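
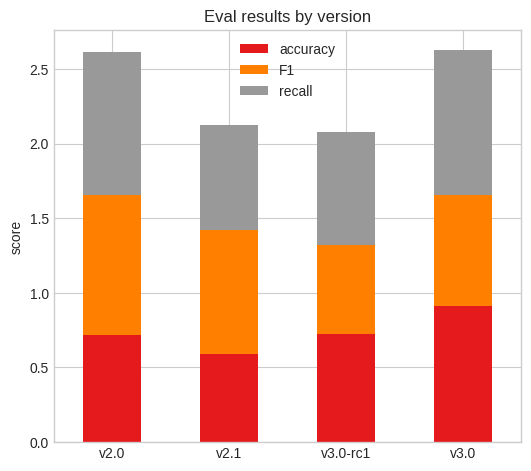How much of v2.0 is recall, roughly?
recall top ≈ 2.5, bottom ≈ 1.5; segment ≈ 1.0.

≈ 1.0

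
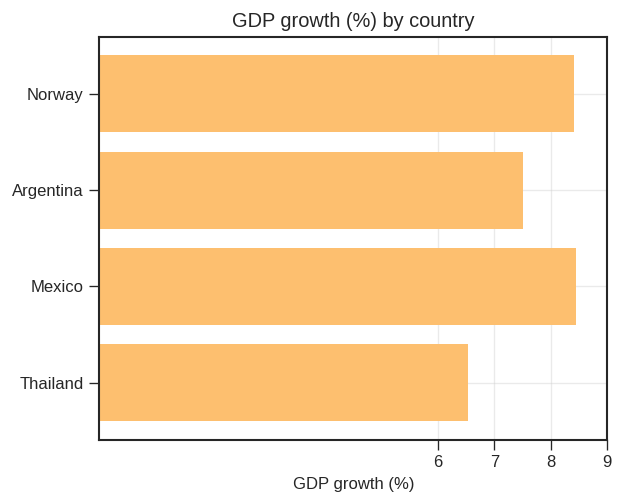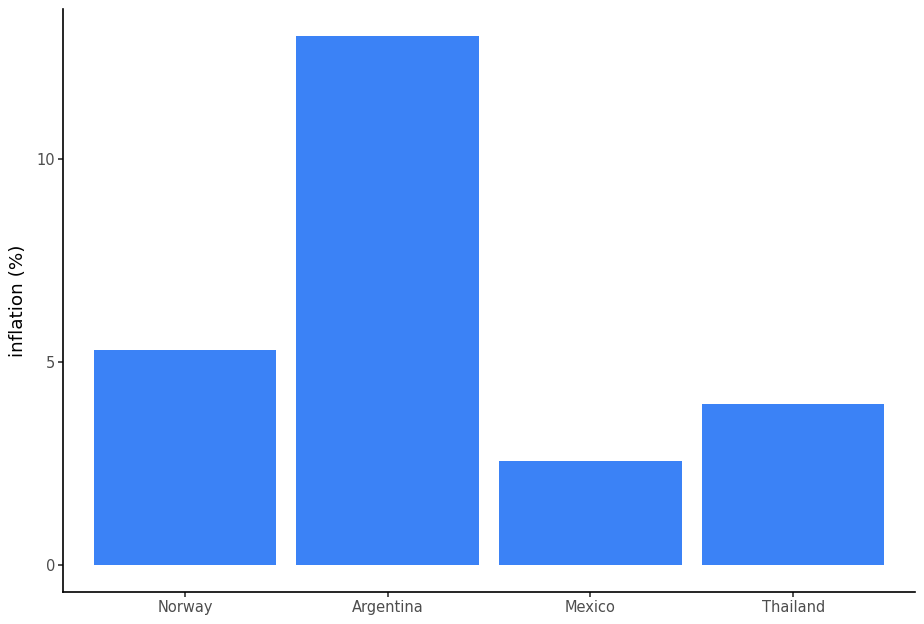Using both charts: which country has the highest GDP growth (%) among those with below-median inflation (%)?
Chart 2 median inflation (%) ≈ 4; below-median countries: Mexico, Thailand. Among those, Mexico has the highest GDP growth (%) (≈ 8).

Mexico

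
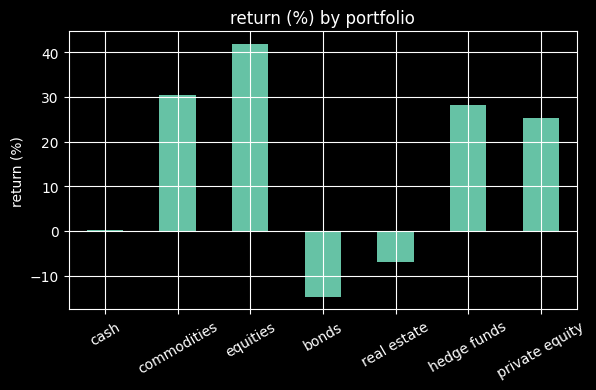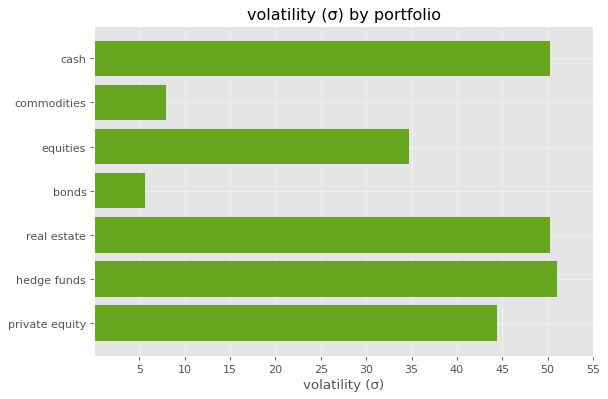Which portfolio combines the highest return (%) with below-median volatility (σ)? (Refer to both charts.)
Chart 2 median volatility (σ) ≈ 45; below-median portfolios: commodities, equities, bonds. Among those, equities has the highest return (%) (≈ 40).

equities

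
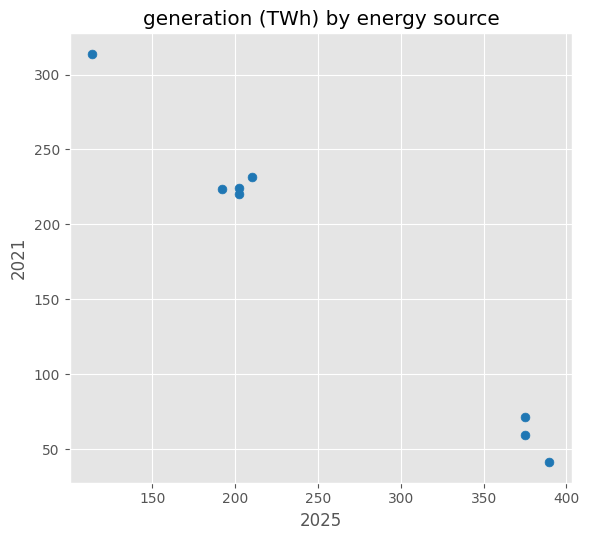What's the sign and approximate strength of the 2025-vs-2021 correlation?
Points are negatively correlated; strong (|r| ≈ 1.0).

negative, strong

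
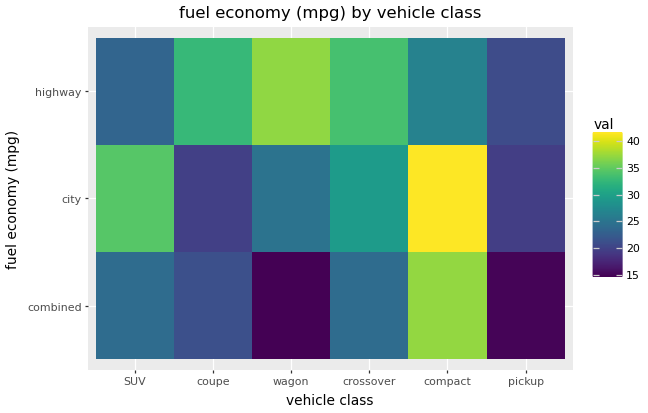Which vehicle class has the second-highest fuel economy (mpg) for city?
SUV

Top 3 for city: compact ≈ 40, SUV ≈ 35, crossover ≈ 30.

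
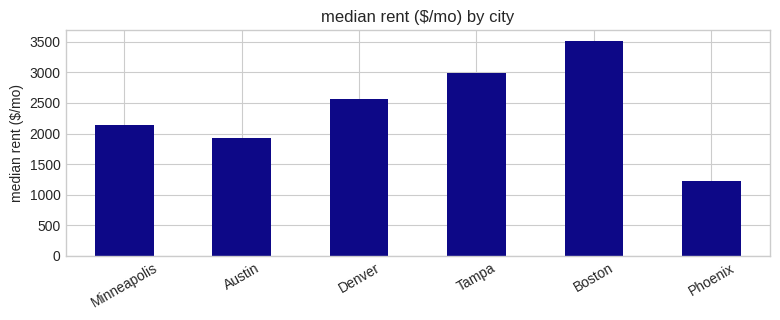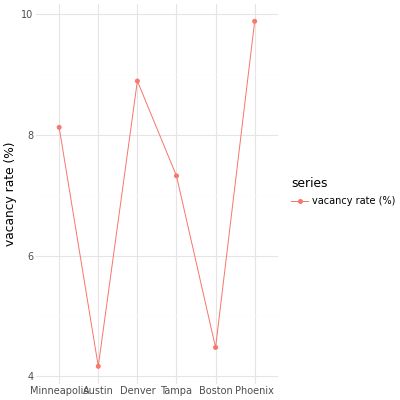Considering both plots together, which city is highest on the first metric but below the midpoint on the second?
Boston

Chart 2 median vacancy rate (%) ≈ 8; below-median cities: Austin, Tampa, Boston. Among those, Boston has the highest median rent ($/mo) (≈ 3500).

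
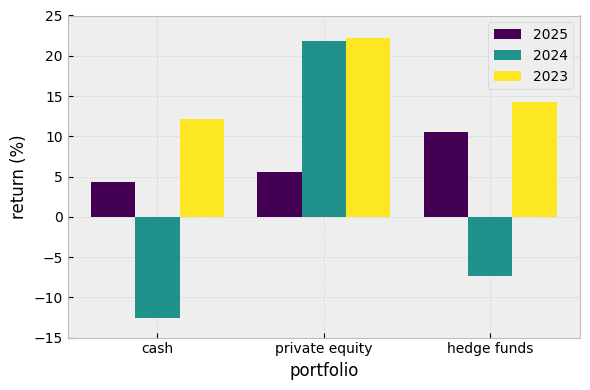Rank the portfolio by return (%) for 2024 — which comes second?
Top 3 for 2024: private equity ≈ 20, hedge funds ≈ -5, cash ≈ -15.

hedge funds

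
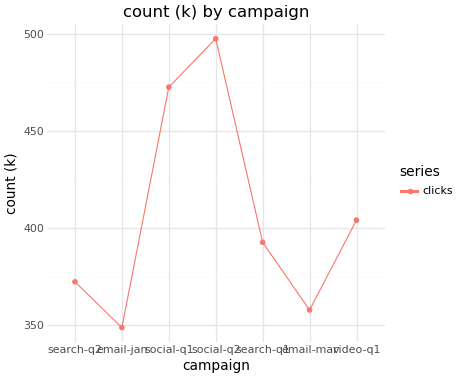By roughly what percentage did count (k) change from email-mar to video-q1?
email-mar ≈ 360, video-q1 ≈ 400; (400 − 360) / 360 ≈ +11.1%.

≈ +11.1%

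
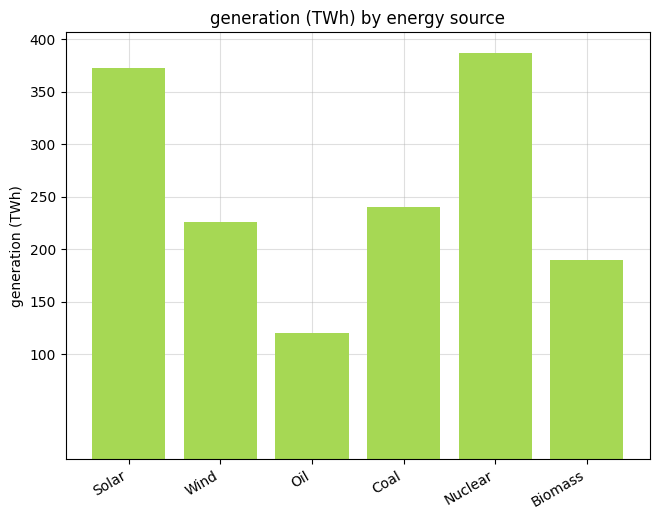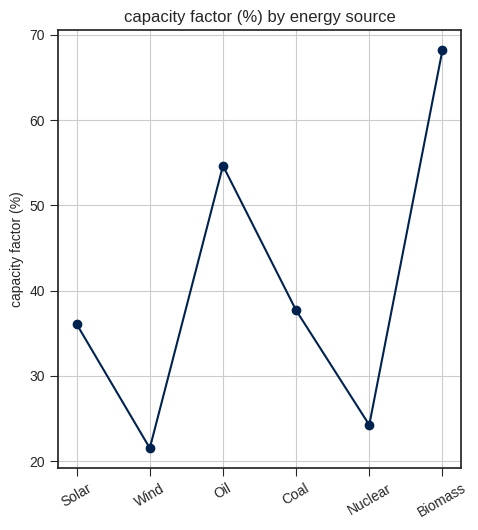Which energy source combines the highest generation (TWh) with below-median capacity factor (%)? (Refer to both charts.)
Nuclear

Chart 2 median capacity factor (%) ≈ 40; below-median energy sources: Solar, Wind, Nuclear. Among those, Nuclear has the highest generation (TWh) (≈ 400).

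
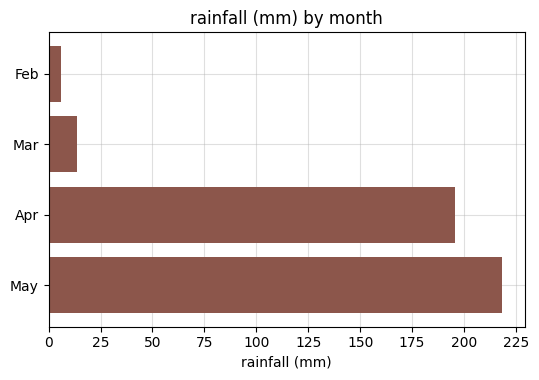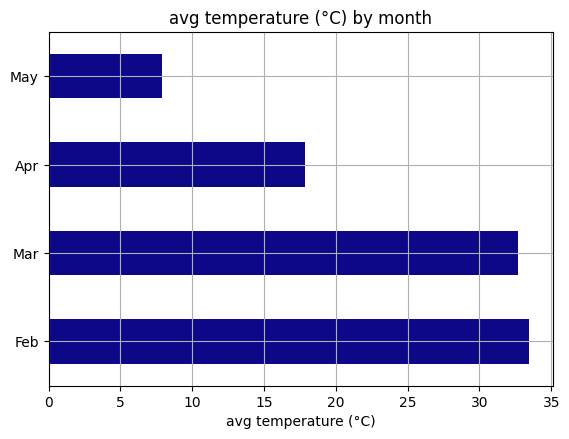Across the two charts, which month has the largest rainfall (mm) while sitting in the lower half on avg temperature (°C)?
May

Chart 2 median avg temperature (°C) ≈ 25; below-median months: Apr, May. Among those, May has the highest rainfall (mm) (≈ 225).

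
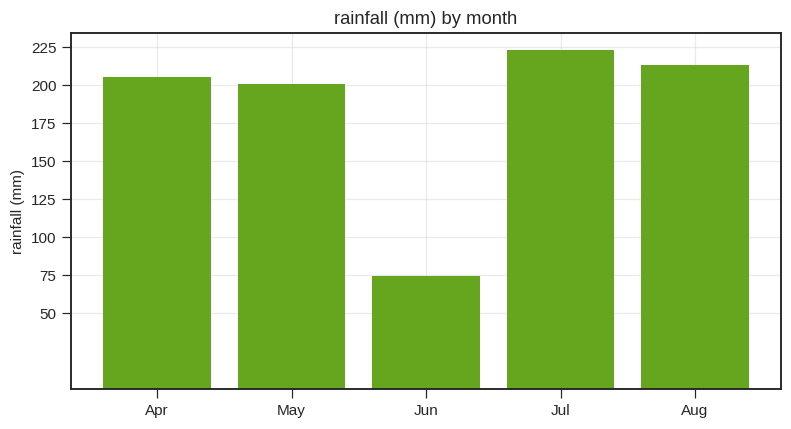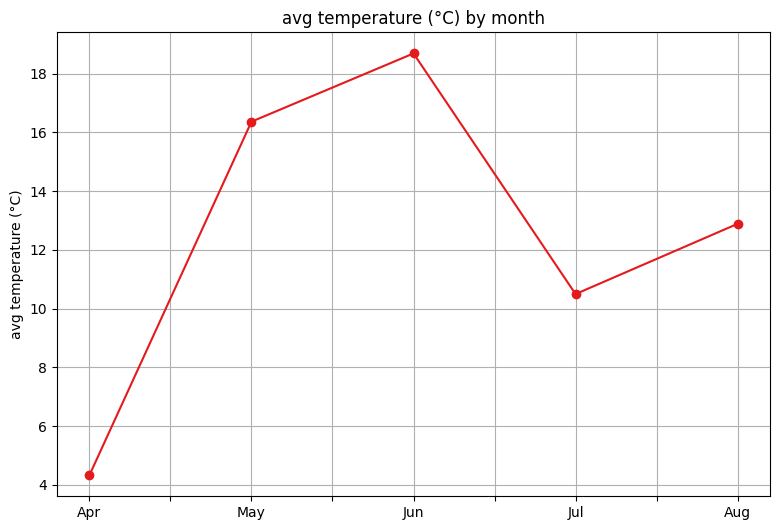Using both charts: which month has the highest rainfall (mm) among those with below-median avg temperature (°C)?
Chart 2 median avg temperature (°C) ≈ 12; below-median months: Apr, Jul. Among those, Jul has the highest rainfall (mm) (≈ 225).

Jul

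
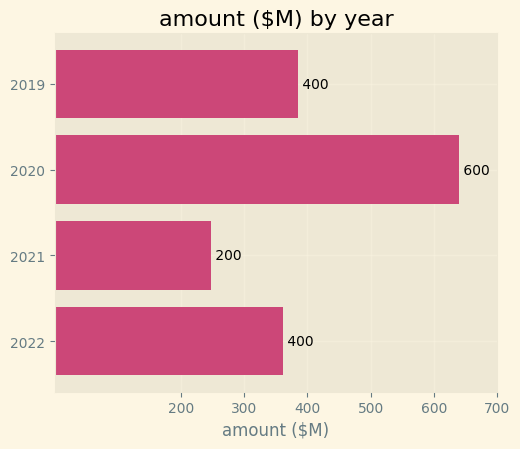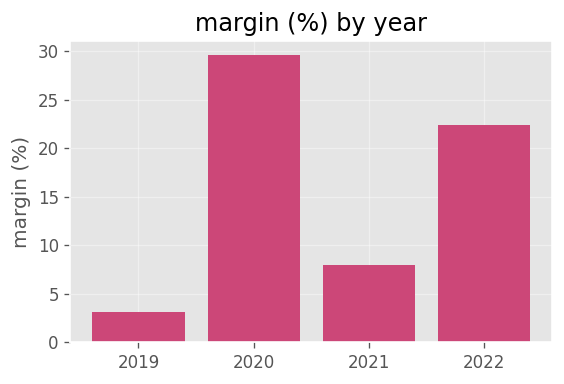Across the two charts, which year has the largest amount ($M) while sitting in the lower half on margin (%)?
2019

Chart 2 median margin (%) ≈ 15; below-median years: 2019, 2021. Among those, 2019 has the highest amount ($M) (≈ 400).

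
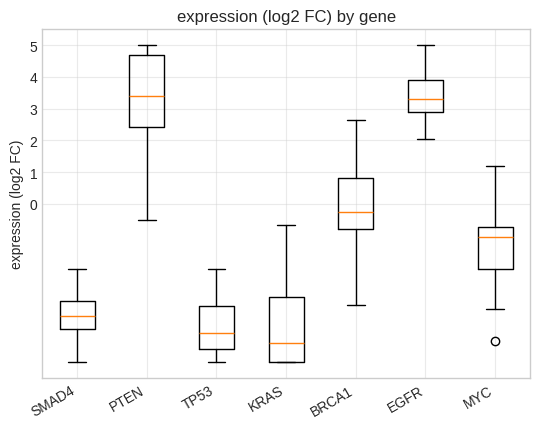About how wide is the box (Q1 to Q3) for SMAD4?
≈ 1

Q3 ≈ -3, Q1 ≈ -4; IQR ≈ 1.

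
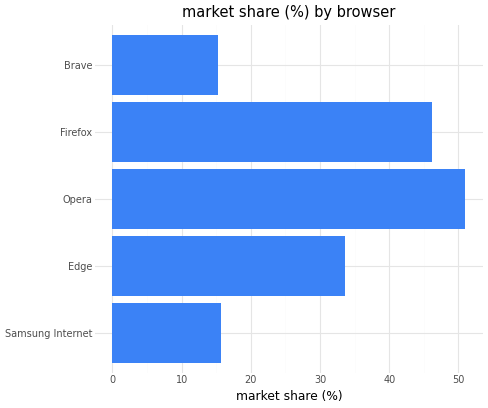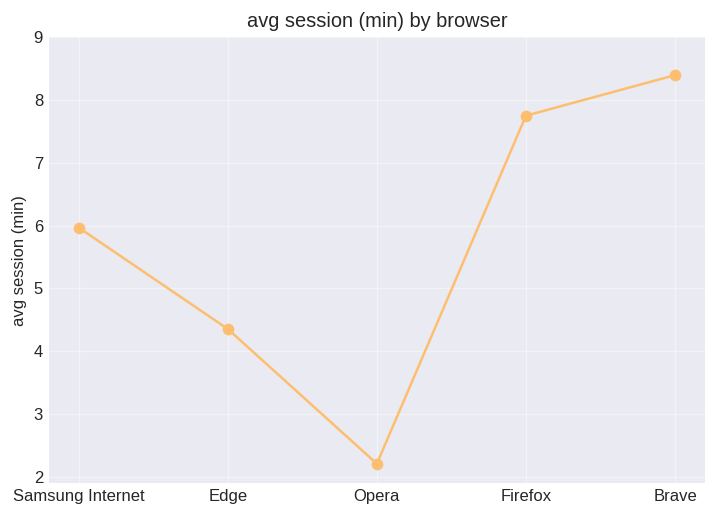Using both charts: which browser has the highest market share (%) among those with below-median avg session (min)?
Opera

Chart 2 median avg session (min) ≈ 6; below-median browsers: Edge, Opera. Among those, Opera has the highest market share (%) (≈ 50).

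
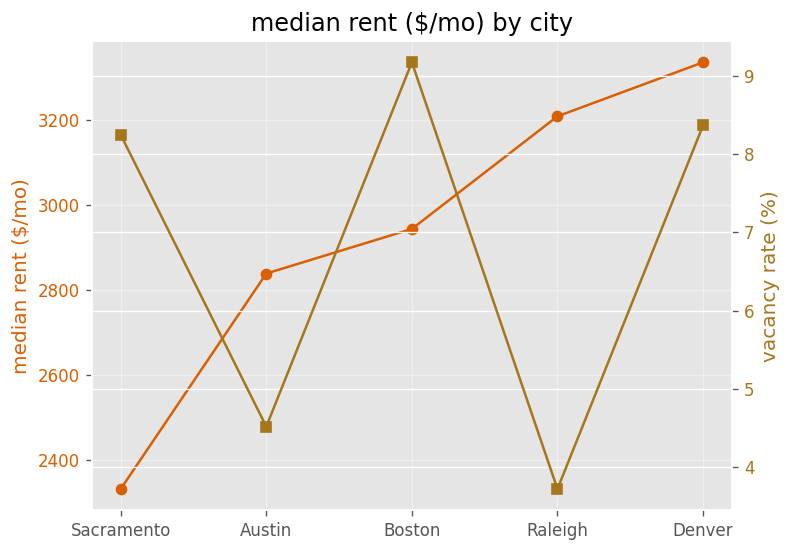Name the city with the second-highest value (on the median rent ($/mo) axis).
Raleigh

Top 3 (on the median rent ($/mo) axis): Denver ≈ 3300, Raleigh ≈ 3200, Boston ≈ 2900.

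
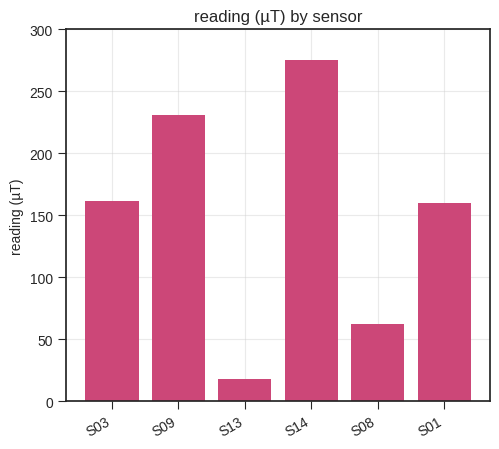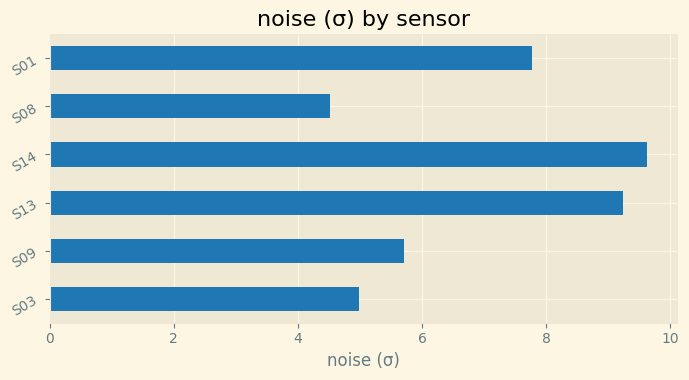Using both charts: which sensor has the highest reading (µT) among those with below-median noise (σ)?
S09

Chart 2 median noise (σ) ≈ 7; below-median sensors: S03, S09, S08. Among those, S09 has the highest reading (µT) (≈ 250).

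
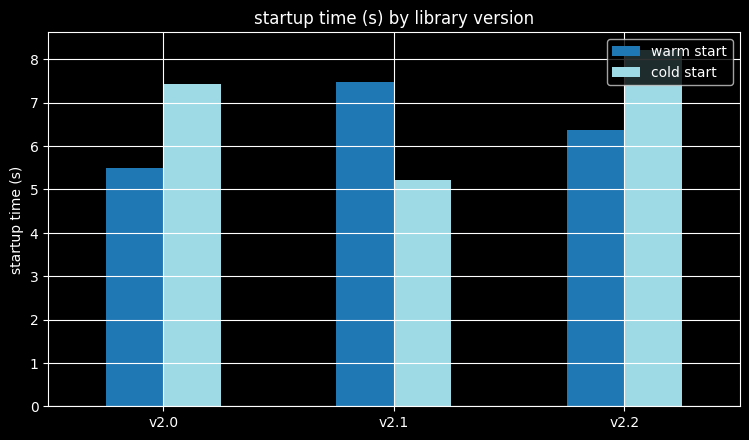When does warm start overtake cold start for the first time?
v2.0: warm start ≈ 5 vs cold start ≈ 7 (not yet); v2.1: warm start ≈ 7 vs cold start ≈ 5 (first crossover).

v2.1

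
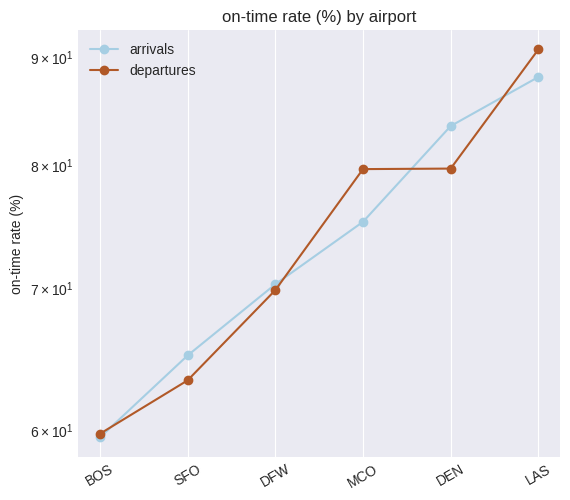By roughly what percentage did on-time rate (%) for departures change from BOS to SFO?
≈ +8.3%

BOS ≈ 60, SFO ≈ 65; (65 − 60) / 60 ≈ +8.3%.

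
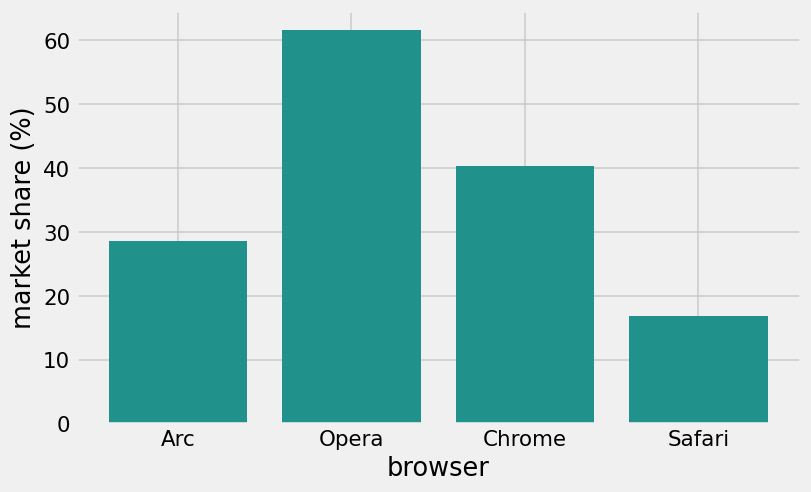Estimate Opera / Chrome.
≈ 1.5×

Opera ≈ 60, Chrome ≈ 40; 60/40 ≈ 1.5.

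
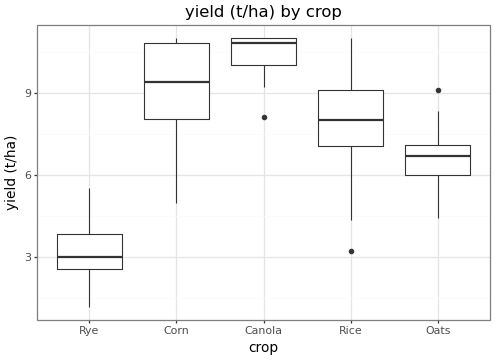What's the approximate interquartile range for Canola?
Q3 ≈ 11, Q1 ≈ 10; IQR ≈ 1.

≈ 1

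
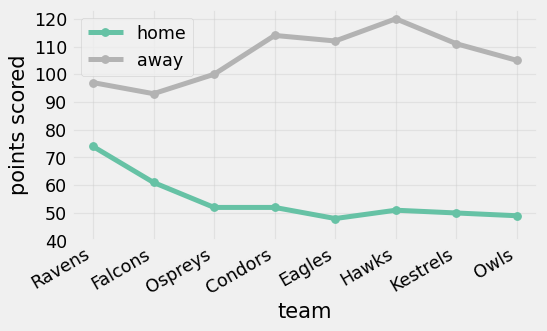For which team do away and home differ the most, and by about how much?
Hawks, ≈ 70

Hawks: away ≈ 120, home ≈ 50 → gap ≈ 70. Next-largest (Eagles) is only ≈ 60.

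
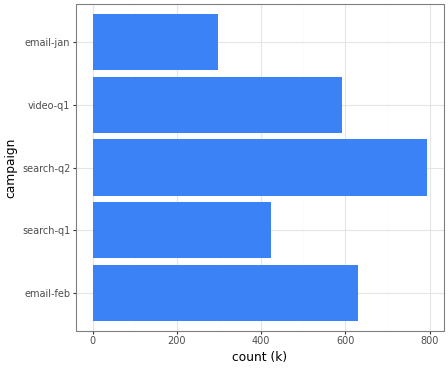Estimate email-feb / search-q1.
email-feb ≈ 600, search-q1 ≈ 400; 600/400 ≈ 1.5.

≈ 1.5×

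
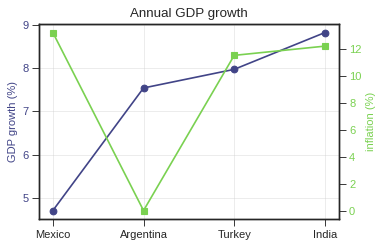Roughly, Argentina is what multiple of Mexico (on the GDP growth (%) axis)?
≈ 1.67×

Argentina ≈ 7.5, Mexico ≈ 4.5; 7.5/4.5 ≈ 1.67.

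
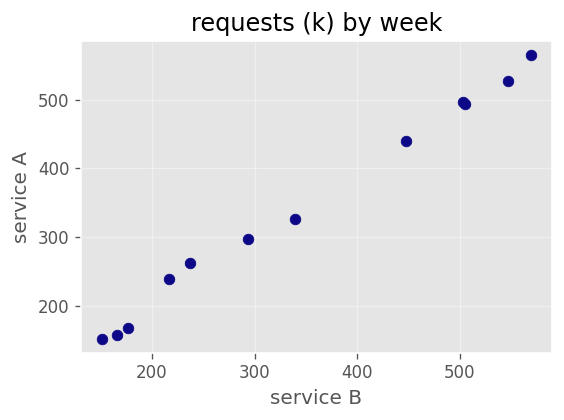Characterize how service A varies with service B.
positive, strong

Points are positively correlated; strong (|r| ≈ 1.0).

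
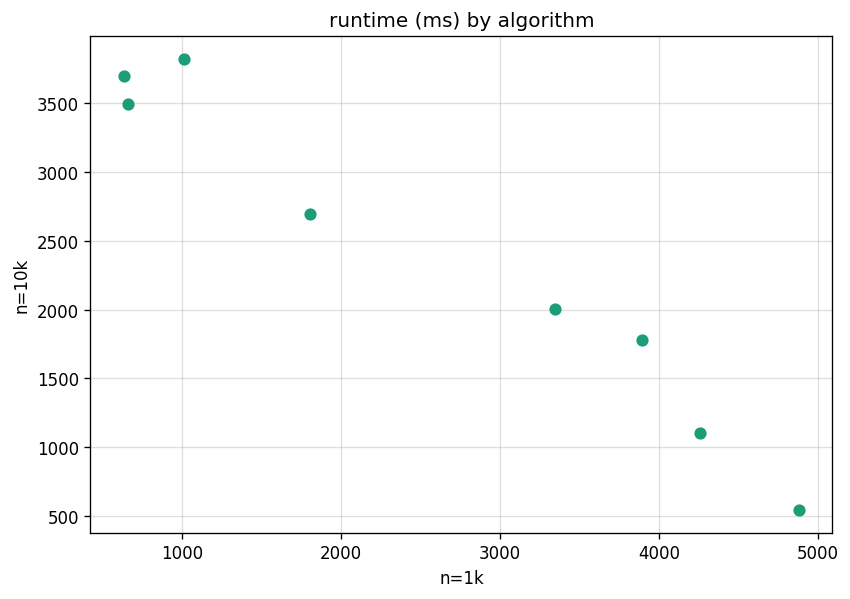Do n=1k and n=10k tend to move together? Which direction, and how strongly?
negative, strong

Points are negatively correlated; strong (|r| ≈ 1.0).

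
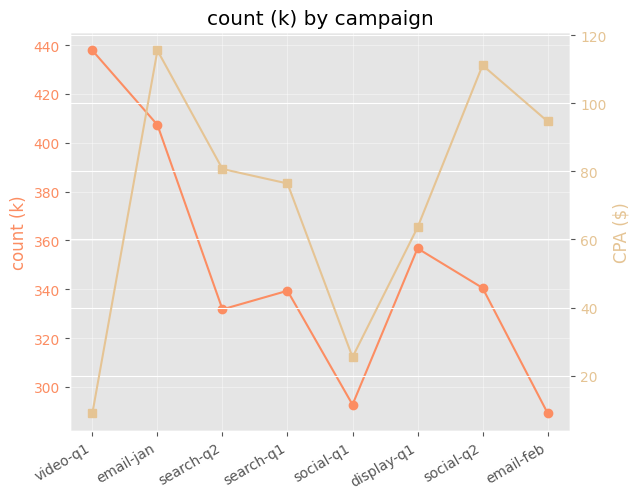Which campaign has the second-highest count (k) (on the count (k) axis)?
email-jan

Top 3 (on the count (k) axis): video-q1 ≈ 440, email-jan ≈ 400, display-q1 ≈ 360.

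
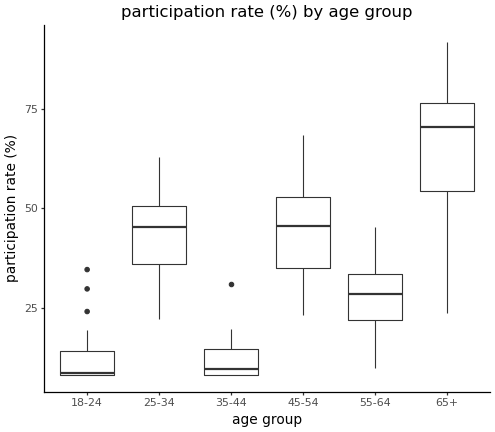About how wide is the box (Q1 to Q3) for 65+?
≈ 20

Q3 ≈ 75, Q1 ≈ 55; IQR ≈ 20.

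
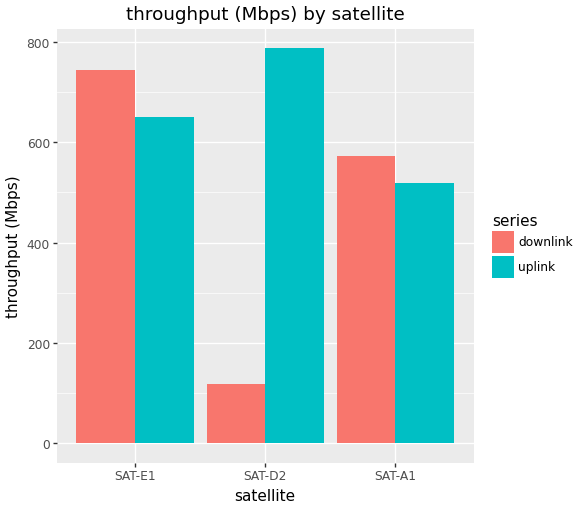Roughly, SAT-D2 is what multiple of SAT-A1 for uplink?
≈ 1.6×

SAT-D2 ≈ 800, SAT-A1 ≈ 500; 800/500 ≈ 1.6.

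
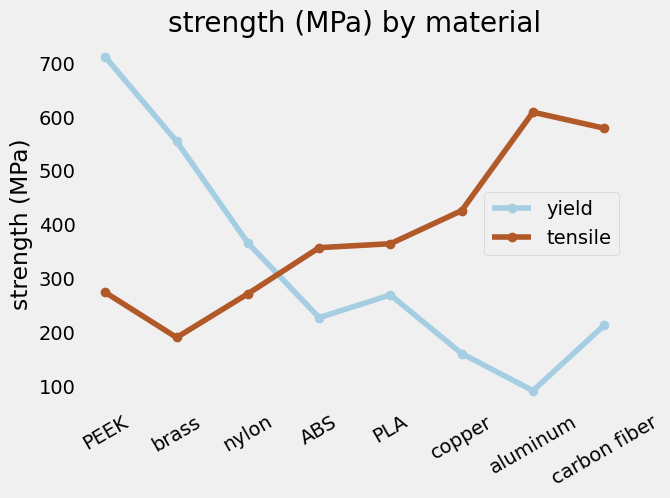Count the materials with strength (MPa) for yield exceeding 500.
Above 500: PEEK, brass.

2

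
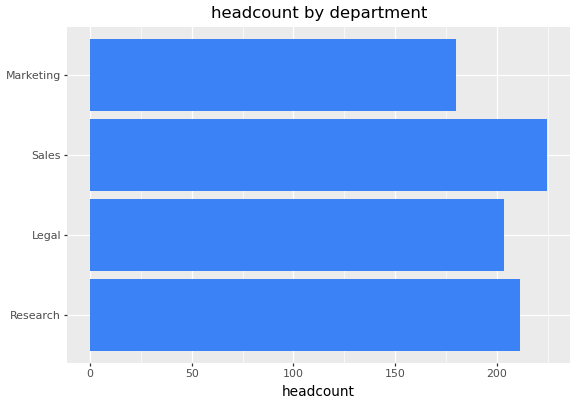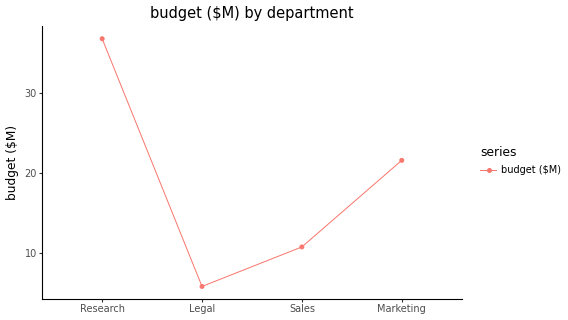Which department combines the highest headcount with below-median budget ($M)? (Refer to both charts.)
Sales

Chart 2 median budget ($M) ≈ 15; below-median departments: Legal, Sales. Among those, Sales has the highest headcount (≈ 225).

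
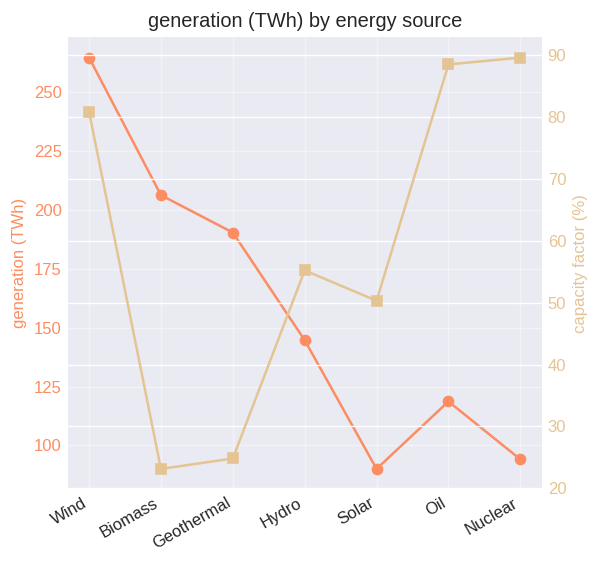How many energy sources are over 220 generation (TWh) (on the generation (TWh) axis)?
Above 220: Wind.

1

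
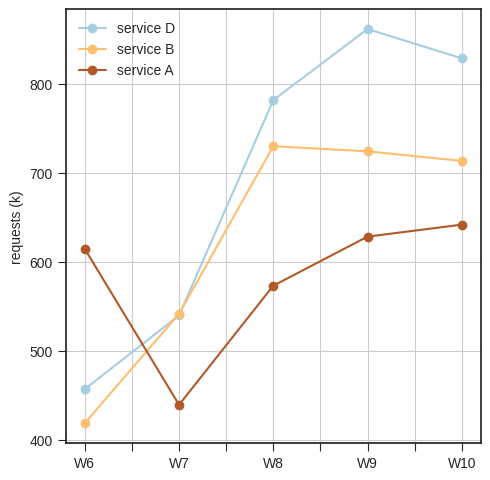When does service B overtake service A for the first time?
W7

W6: service B ≈ 400 vs service A ≈ 600 (not yet); W7: service B ≈ 550 vs service A ≈ 450 (first crossover).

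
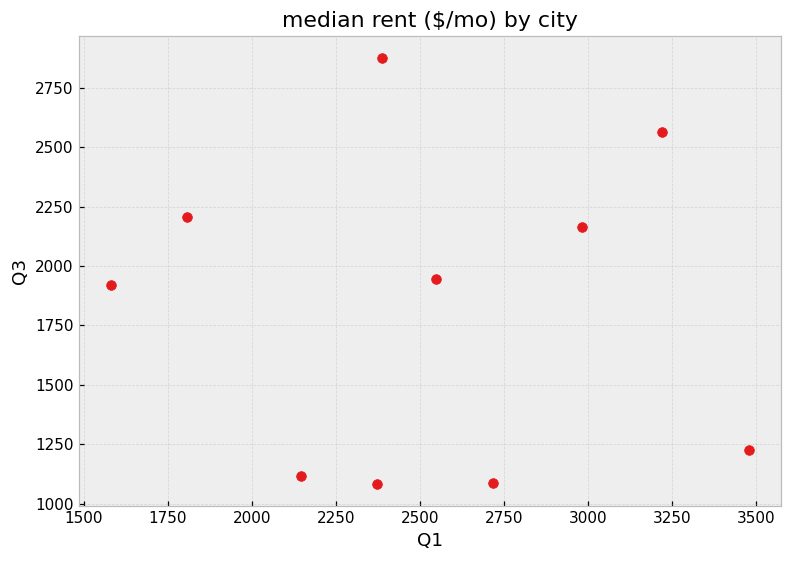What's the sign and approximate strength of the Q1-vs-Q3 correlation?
Points are roughly uncorrelated; weak (|r| ≈ 0.0).

no clear correlation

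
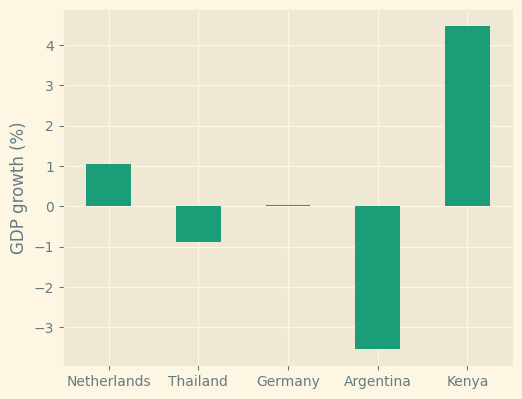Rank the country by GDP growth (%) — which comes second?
Netherlands

Top 3: Kenya ≈ 4, Netherlands ≈ 1, Germany ≈ 0.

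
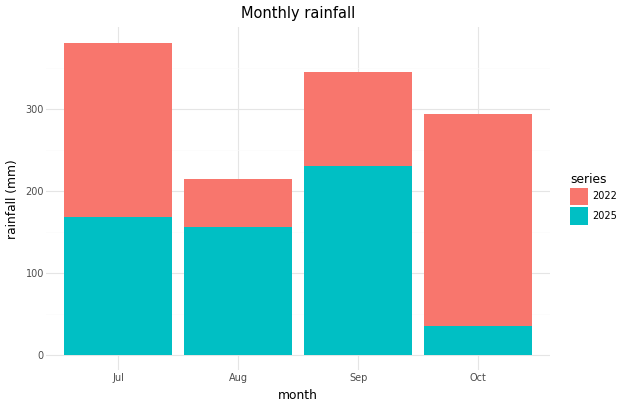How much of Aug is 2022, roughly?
≈ 50

2022 top ≈ 200, bottom ≈ 150; segment ≈ 50.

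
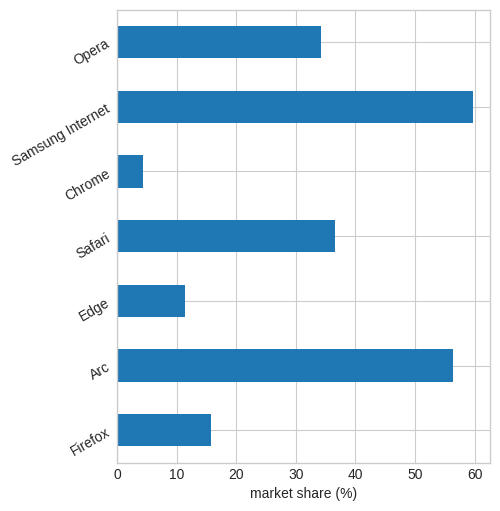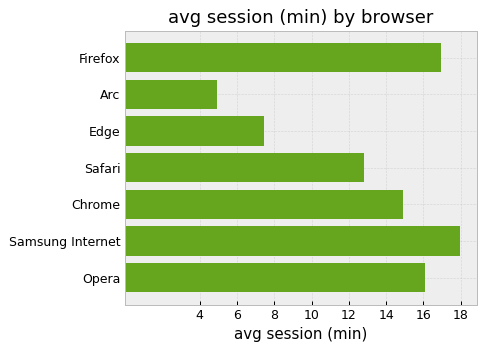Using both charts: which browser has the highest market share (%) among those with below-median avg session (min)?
Chart 2 median avg session (min) ≈ 14; below-median browsers: Arc, Edge, Safari. Among those, Arc has the highest market share (%) (≈ 60).

Arc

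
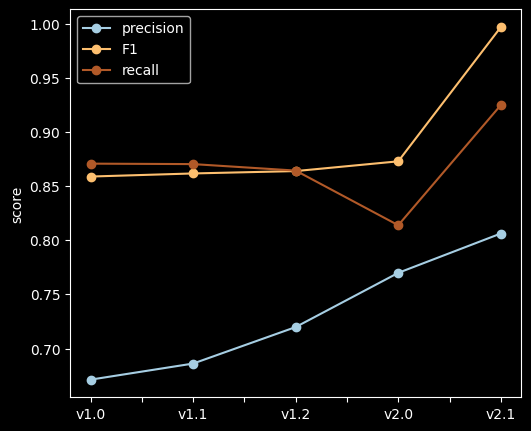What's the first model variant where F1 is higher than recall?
v1.2: F1 ≈ 0.85 vs recall ≈ 0.85 (not yet); v2.0: F1 ≈ 0.85 vs recall ≈ 0.80 (first crossover).

v2.0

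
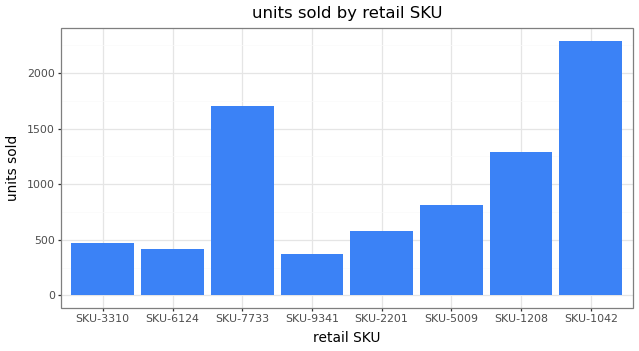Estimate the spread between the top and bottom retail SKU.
≈ 1800

Max SKU-1042 ≈ 2200, min SKU-9341 ≈ 400; range ≈ 1800.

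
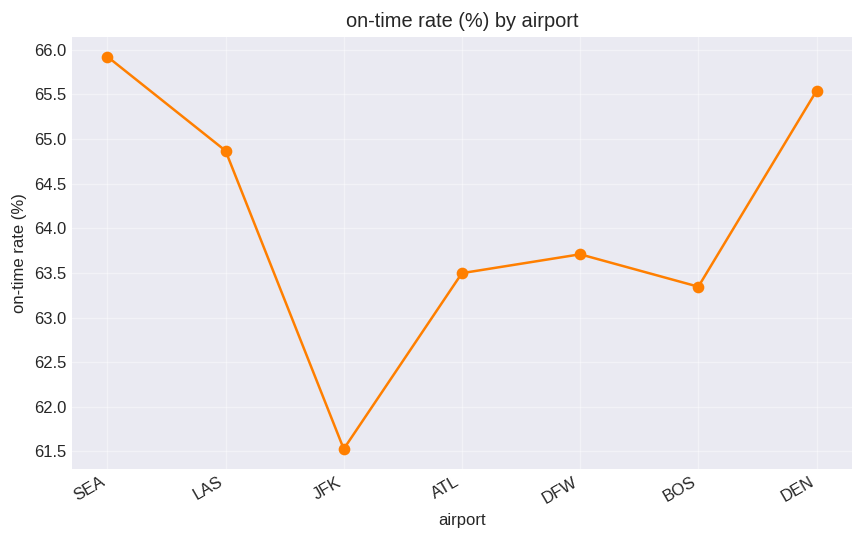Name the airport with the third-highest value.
Top 4: SEA ≈ 66.0, DEN ≈ 65.5, LAS ≈ 65.0, DFW ≈ 63.5.

LAS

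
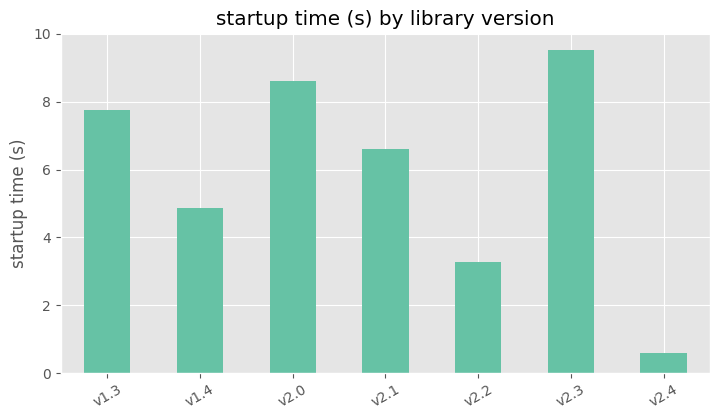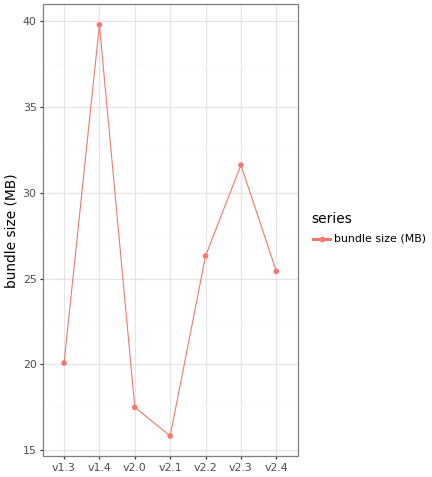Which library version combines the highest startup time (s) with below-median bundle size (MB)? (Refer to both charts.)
Chart 2 median bundle size (MB) ≈ 25; below-median library versions: v1.3, v2.0, v2.1. Among those, v2.0 has the highest startup time (s) (≈ 9).

v2.0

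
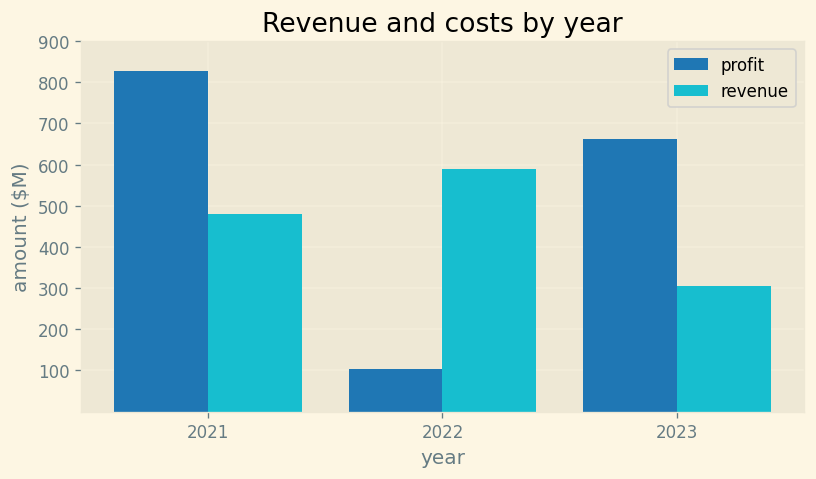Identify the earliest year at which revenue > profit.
2022

2021: revenue ≈ 500 vs profit ≈ 800 (not yet); 2022: revenue ≈ 600 vs profit ≈ 100 (first crossover).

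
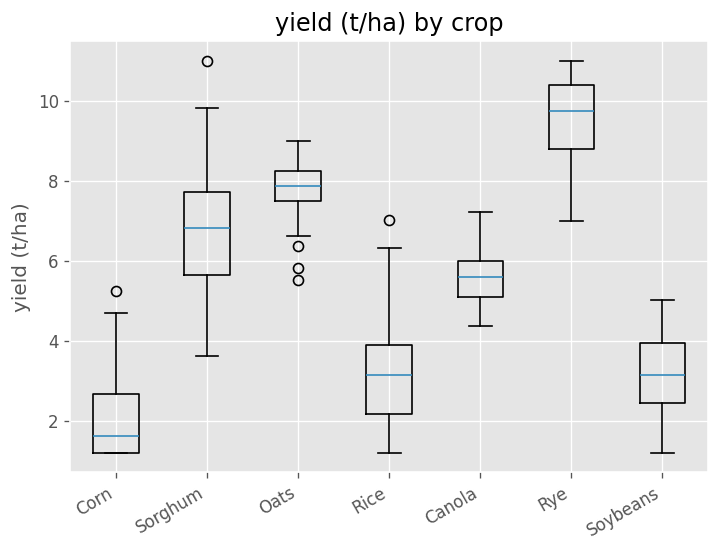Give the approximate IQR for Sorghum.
≈ 2

Q3 ≈ 8, Q1 ≈ 6; IQR ≈ 2.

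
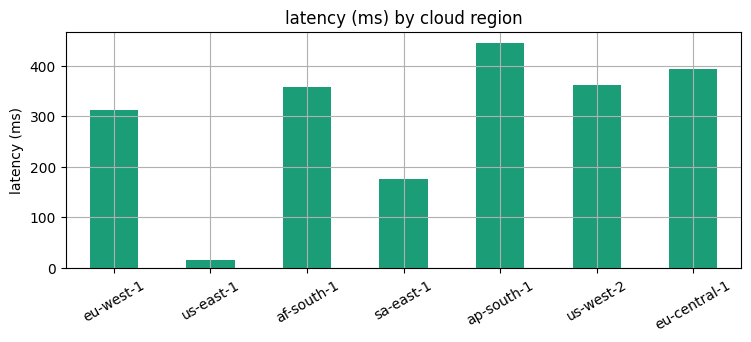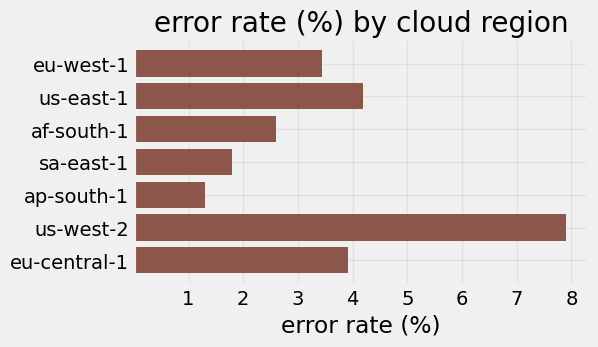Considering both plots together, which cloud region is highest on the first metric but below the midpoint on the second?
ap-south-1

Chart 2 median error rate (%) ≈ 3; below-median cloud regions: af-south-1, sa-east-1, ap-south-1. Among those, ap-south-1 has the highest latency (ms) (≈ 450).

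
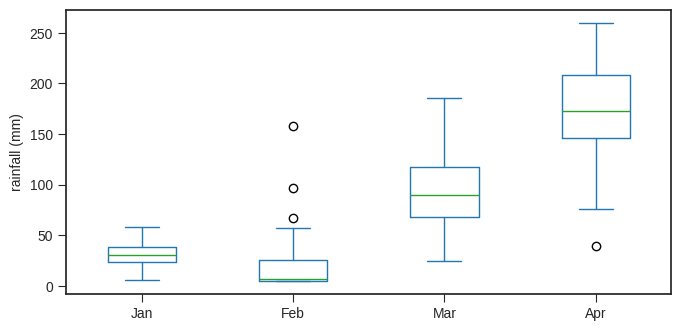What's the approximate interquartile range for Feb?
Q3 ≈ 20, Q1 ≈ 0; IQR ≈ 20.

≈ 20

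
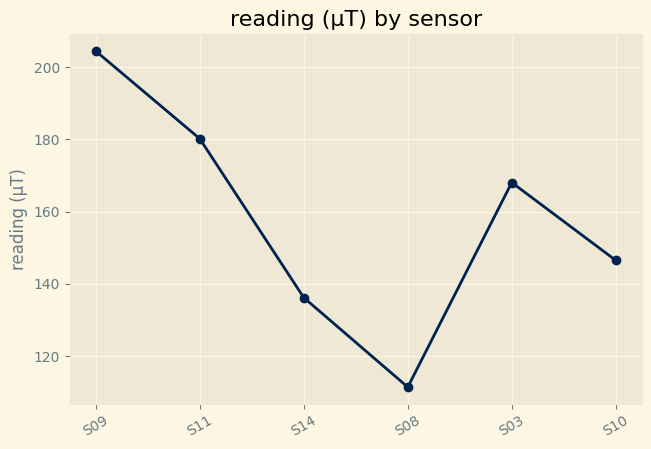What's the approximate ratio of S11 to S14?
S11 ≈ 180, S14 ≈ 140; 180/140 ≈ 1.29.

≈ 1.29×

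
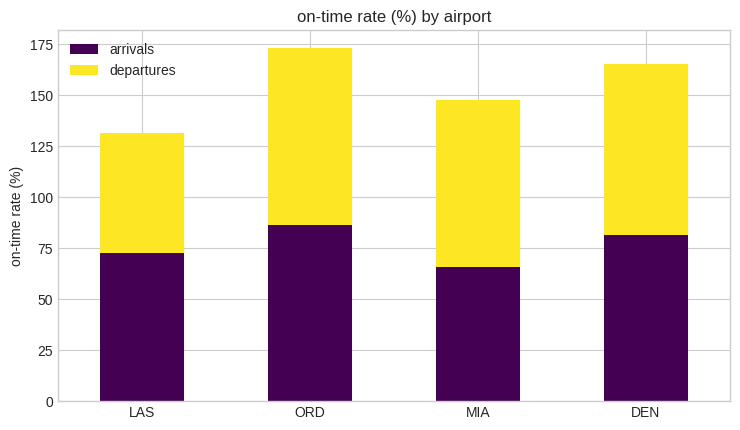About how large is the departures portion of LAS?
≈ 60

departures top ≈ 140, bottom ≈ 80; segment ≈ 60.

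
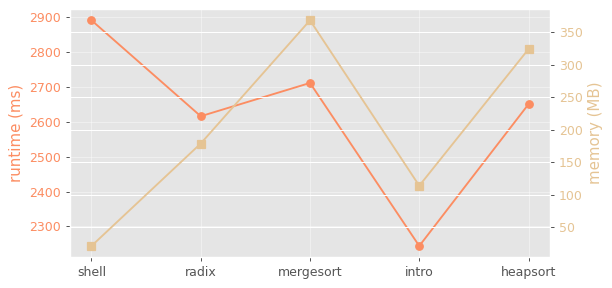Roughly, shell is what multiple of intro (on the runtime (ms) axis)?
≈ 1.32×

shell ≈ 2900, intro ≈ 2200; 2900/2200 ≈ 1.32.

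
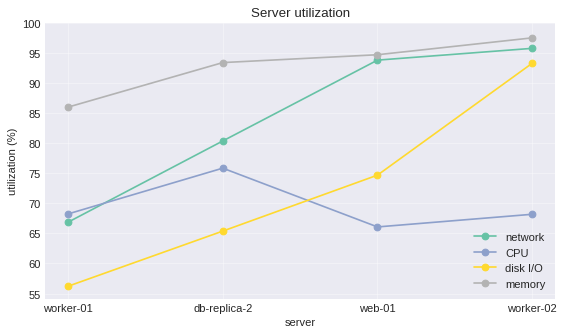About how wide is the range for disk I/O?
Max worker-02 ≈ 95, min worker-01 ≈ 55; range ≈ 40.

≈ 40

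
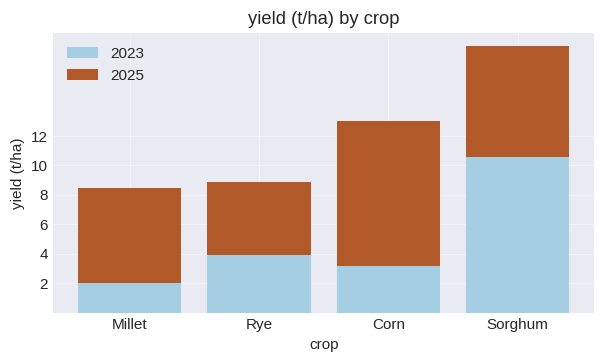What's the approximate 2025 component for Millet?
2025 top ≈ 8, bottom ≈ 2; segment ≈ 6.

≈ 6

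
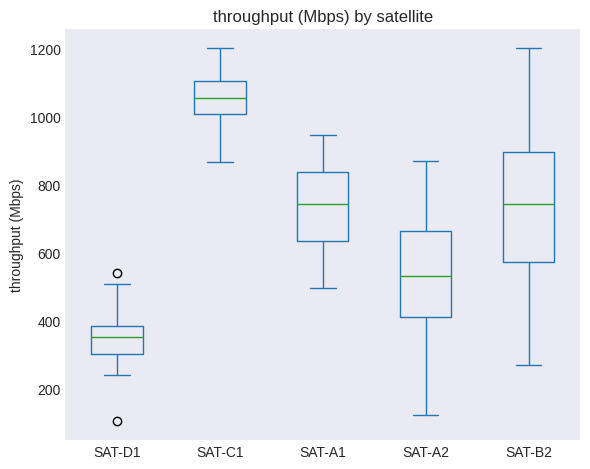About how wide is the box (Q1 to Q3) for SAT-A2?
≈ 300

Q3 ≈ 700, Q1 ≈ 400; IQR ≈ 300.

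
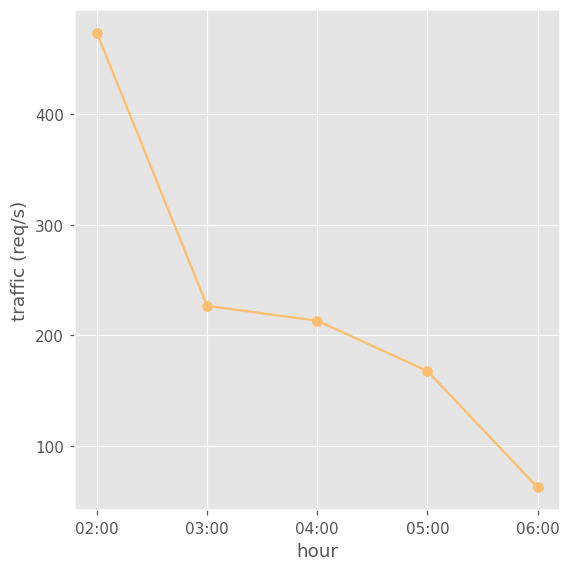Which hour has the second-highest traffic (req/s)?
03:00

Top 3: 02:00 ≈ 450, 03:00 ≈ 250, 04:00 ≈ 200.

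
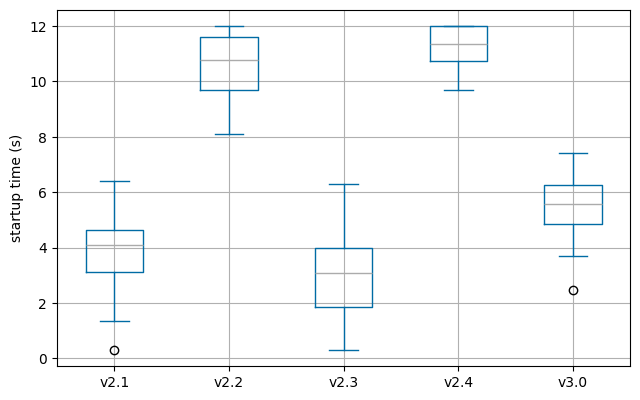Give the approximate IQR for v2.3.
Q3 ≈ 4, Q1 ≈ 2; IQR ≈ 2.

≈ 2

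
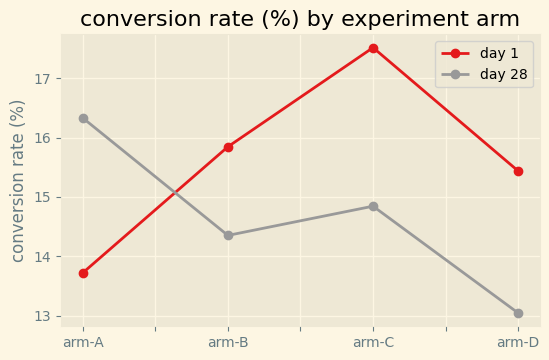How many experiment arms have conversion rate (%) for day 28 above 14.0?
3

Above 14.0: arm-A, arm-B, arm-C.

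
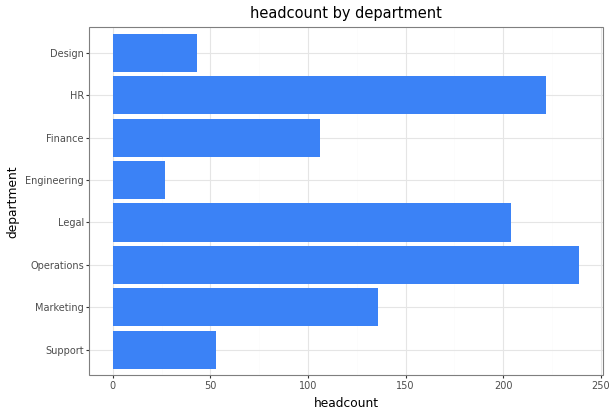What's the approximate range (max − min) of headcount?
≈ 220

Max Operations ≈ 240, min Engineering ≈ 20; range ≈ 220.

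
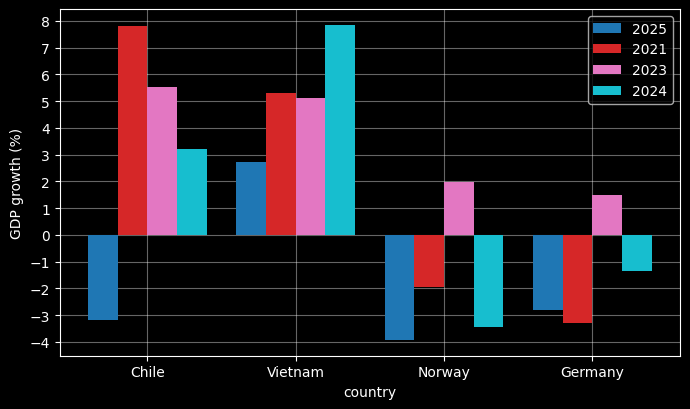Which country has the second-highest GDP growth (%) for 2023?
Top 3 for 2023: Chile ≈ 6, Vietnam ≈ 5, Norway ≈ 2.

Vietnam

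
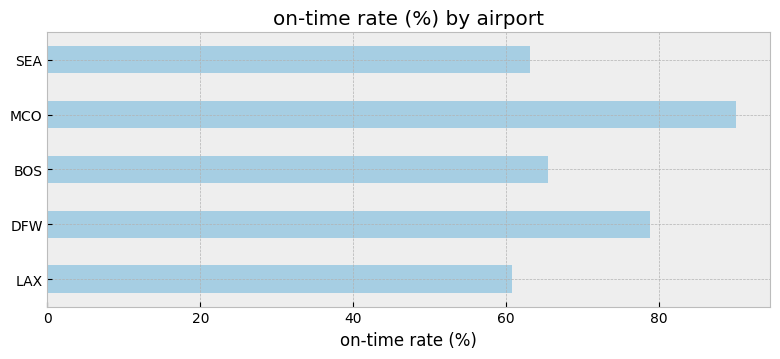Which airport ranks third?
BOS

Top 4: MCO ≈ 90, DFW ≈ 80, BOS ≈ 70, SEA ≈ 60.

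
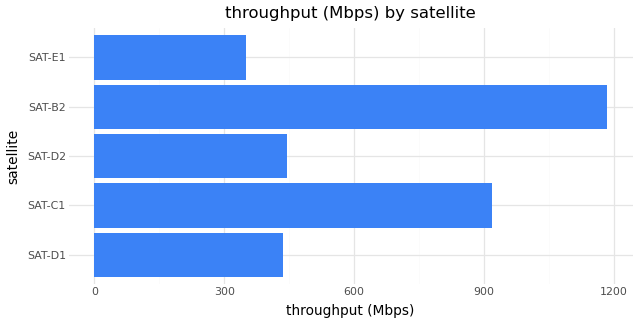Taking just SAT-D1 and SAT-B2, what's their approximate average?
(400 + 1200) / 2 ≈ 800.

≈ 800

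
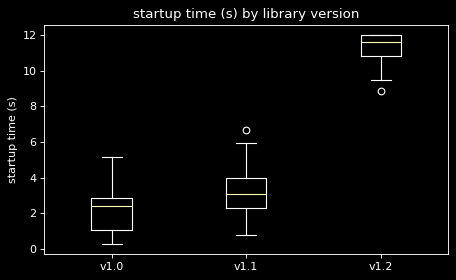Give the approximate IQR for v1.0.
Q3 ≈ 3, Q1 ≈ 1; IQR ≈ 2.

≈ 2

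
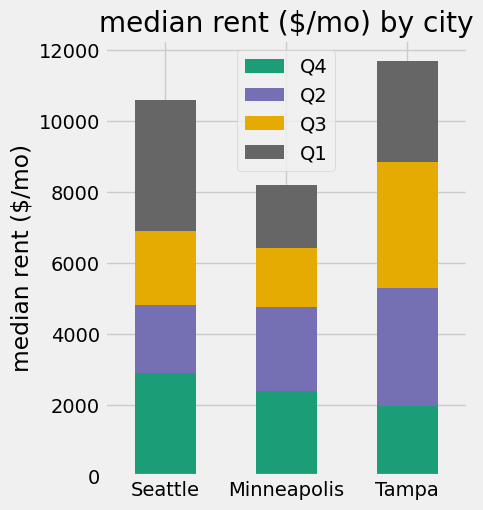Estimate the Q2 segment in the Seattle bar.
Q2 top ≈ 5000, bottom ≈ 3000; segment ≈ 2000.

≈ 2000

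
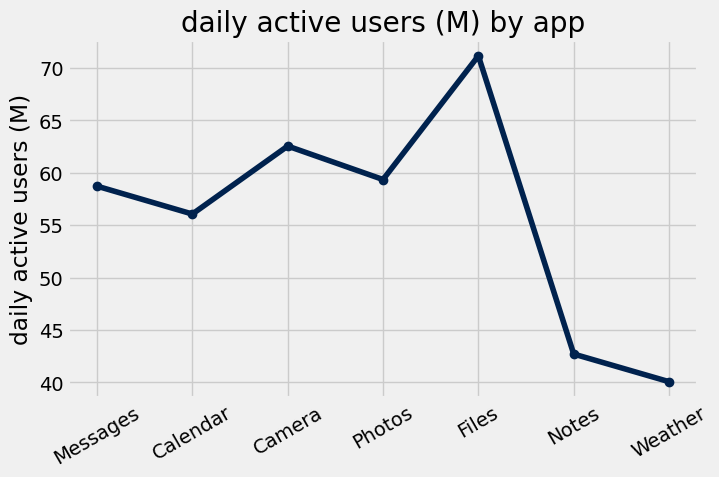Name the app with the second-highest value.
Camera

Top 3: Files ≈ 70, Camera ≈ 65, Photos ≈ 60.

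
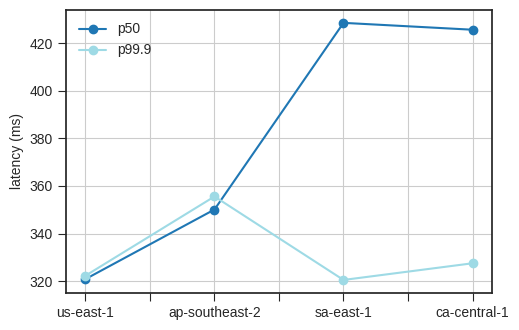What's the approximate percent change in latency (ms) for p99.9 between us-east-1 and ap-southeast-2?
us-east-1 ≈ 320, ap-southeast-2 ≈ 360; (360 − 320) / 320 ≈ +12.5%.

≈ +12.5%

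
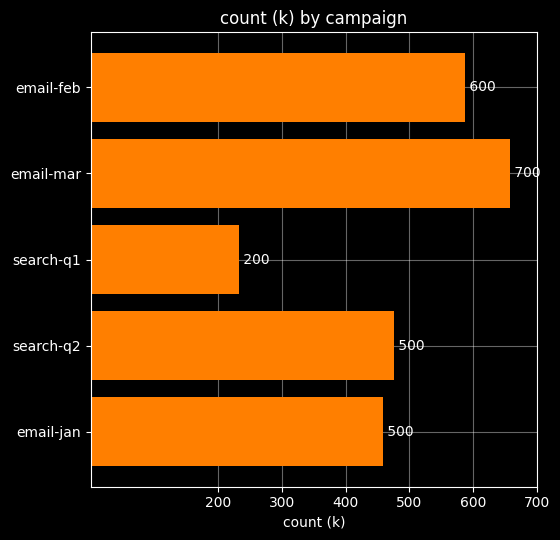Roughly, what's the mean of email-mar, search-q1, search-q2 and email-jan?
≈ 475

(700 + 200 + 500 + 500) / 4 ≈ 475.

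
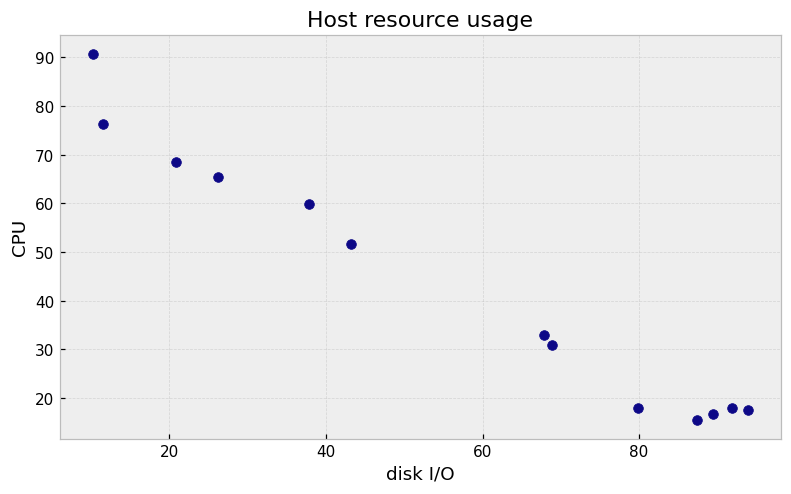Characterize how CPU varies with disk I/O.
negative, strong

Points are negatively correlated; strong (|r| ≈ 1.0).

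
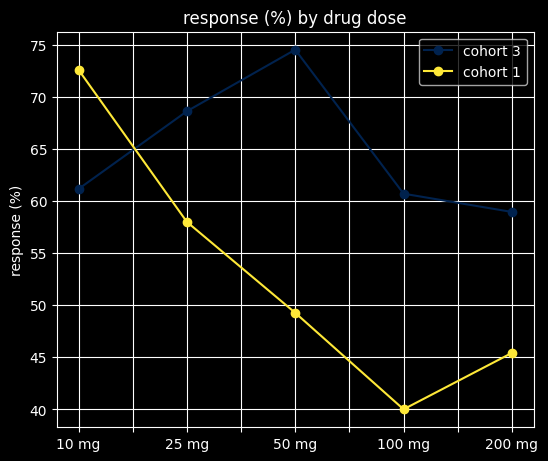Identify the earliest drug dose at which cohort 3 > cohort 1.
25 mg

10 mg: cohort 3 ≈ 60 vs cohort 1 ≈ 75 (not yet); 25 mg: cohort 3 ≈ 70 vs cohort 1 ≈ 60 (first crossover).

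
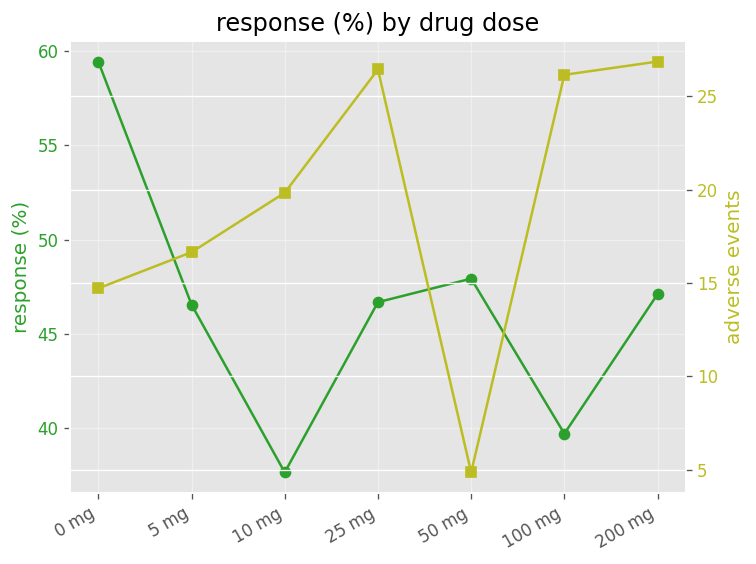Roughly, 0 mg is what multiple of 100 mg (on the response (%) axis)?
≈ 1.5×

0 mg ≈ 60, 100 mg ≈ 40; 60/40 ≈ 1.5.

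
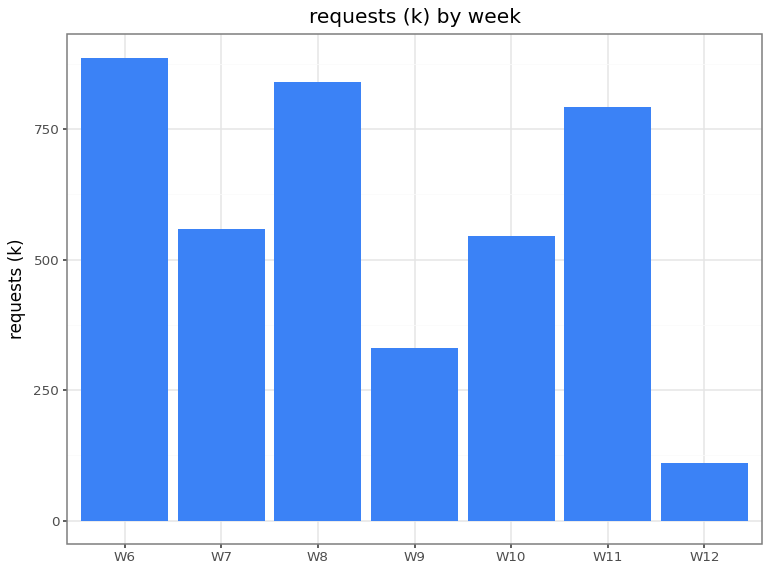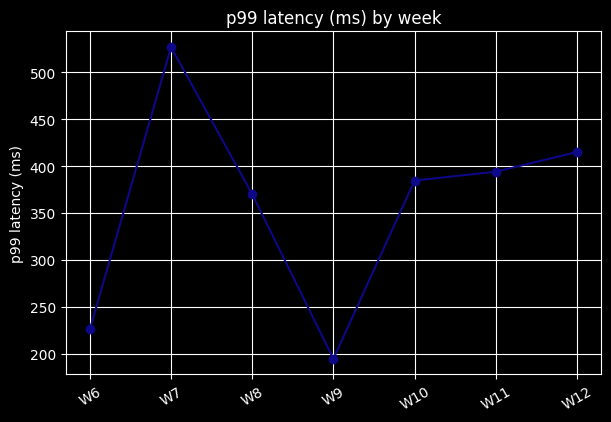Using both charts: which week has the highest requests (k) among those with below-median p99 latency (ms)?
Chart 2 median p99 latency (ms) ≈ 400; below-median weeks: W6, W8, W9. Among those, W6 has the highest requests (k) (≈ 900).

W6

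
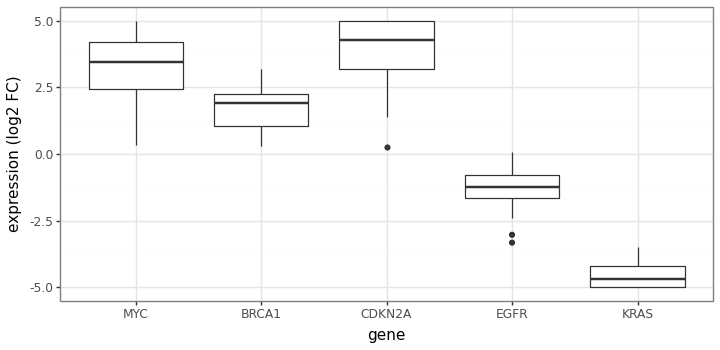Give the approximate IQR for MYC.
Q3 ≈ 4, Q1 ≈ 2; IQR ≈ 2.

≈ 2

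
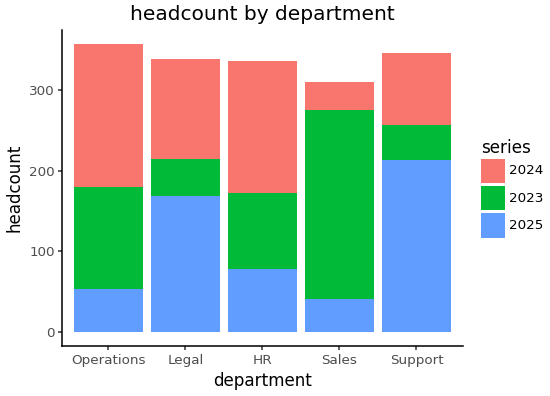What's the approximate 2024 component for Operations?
≈ 150

2024 top ≈ 350, bottom ≈ 200; segment ≈ 150.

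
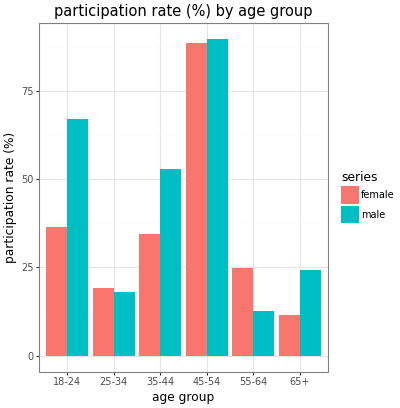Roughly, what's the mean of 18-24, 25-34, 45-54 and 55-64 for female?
≈ 42

(40 + 20 + 90 + 20) / 4 ≈ 42.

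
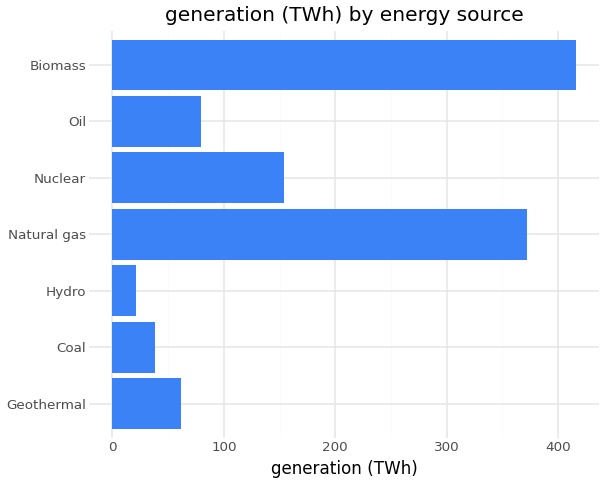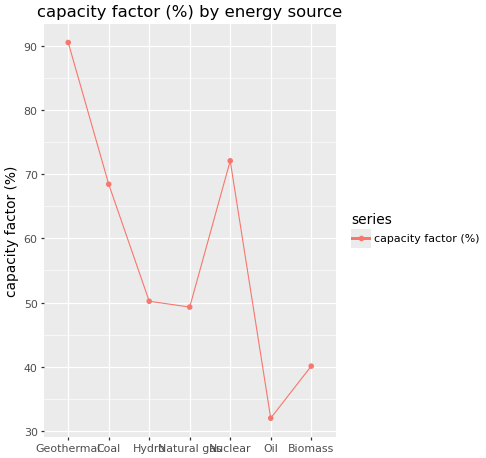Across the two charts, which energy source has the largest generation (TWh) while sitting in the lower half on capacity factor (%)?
Chart 2 median capacity factor (%) ≈ 50; below-median energy sources: Natural gas, Oil, Biomass. Among those, Biomass has the highest generation (TWh) (≈ 400).

Biomass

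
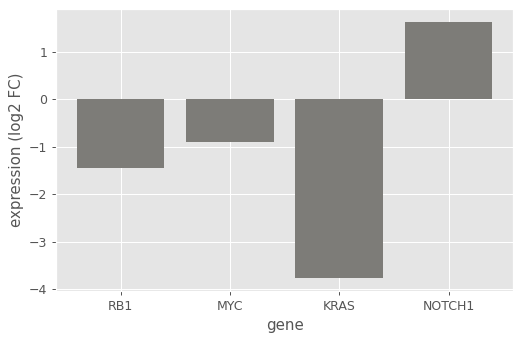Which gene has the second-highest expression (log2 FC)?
Top 3: NOTCH1 ≈ 1.5, MYC ≈ -1.0, RB1 ≈ -1.5.

MYC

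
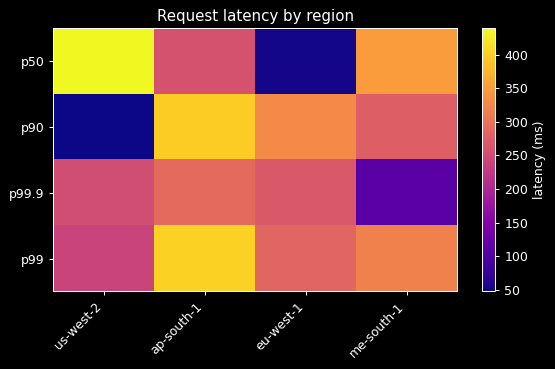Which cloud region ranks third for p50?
ap-south-1

Top 4 for p50: us-west-2 ≈ 450, me-south-1 ≈ 350, ap-south-1 ≈ 250, eu-west-1 ≈ 50.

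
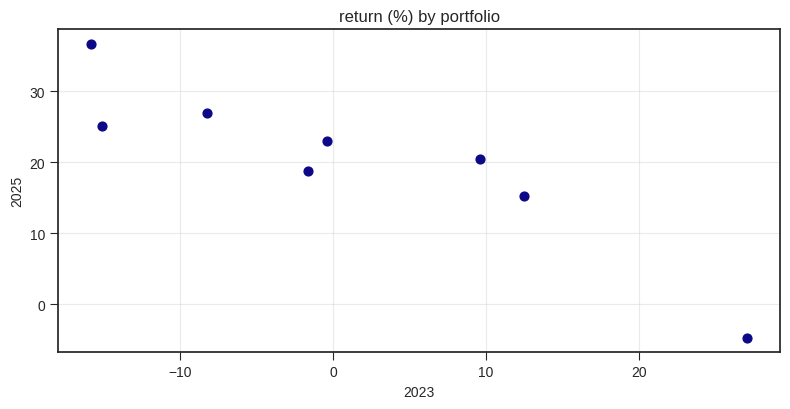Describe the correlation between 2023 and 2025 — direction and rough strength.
negative, strong

Points are negatively correlated; strong (|r| ≈ 0.9).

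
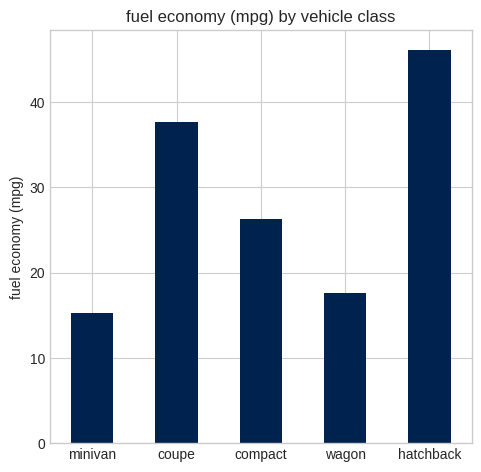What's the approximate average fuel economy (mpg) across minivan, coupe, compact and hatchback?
≈ 31

(15 + 40 + 25 + 45) / 4 ≈ 31.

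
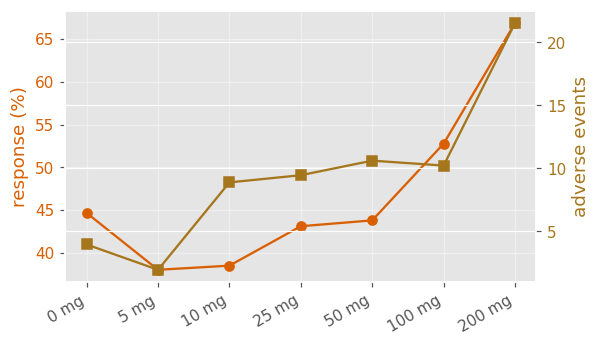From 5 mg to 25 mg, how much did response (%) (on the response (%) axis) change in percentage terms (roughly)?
≈ +12.5%

5 mg ≈ 40, 25 mg ≈ 45; (45 − 40) / 40 ≈ +12.5%.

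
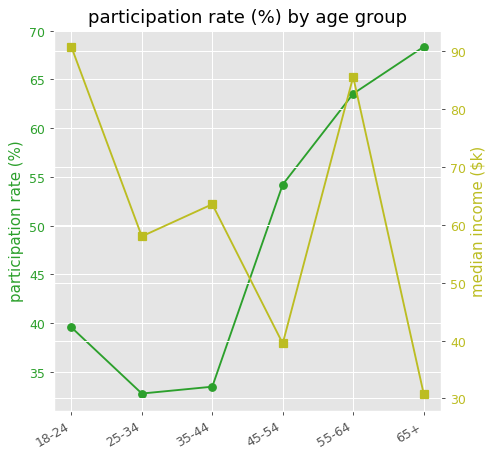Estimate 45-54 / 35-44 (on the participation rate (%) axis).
≈ 1.57×

45-54 ≈ 55, 35-44 ≈ 35; 55/35 ≈ 1.57.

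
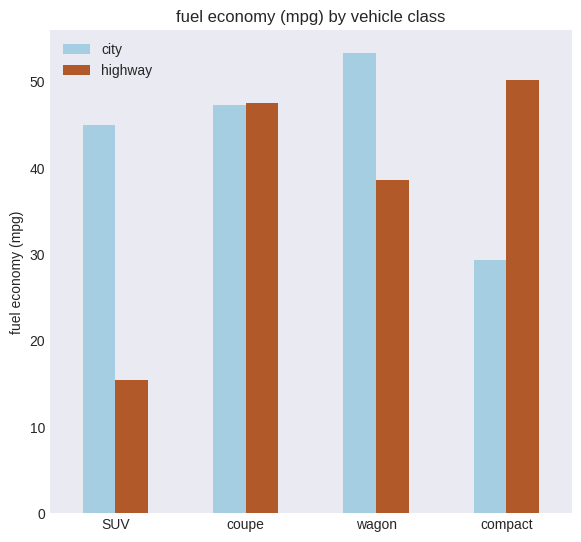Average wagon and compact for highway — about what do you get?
≈ 45

(40 + 50) / 2 ≈ 45.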